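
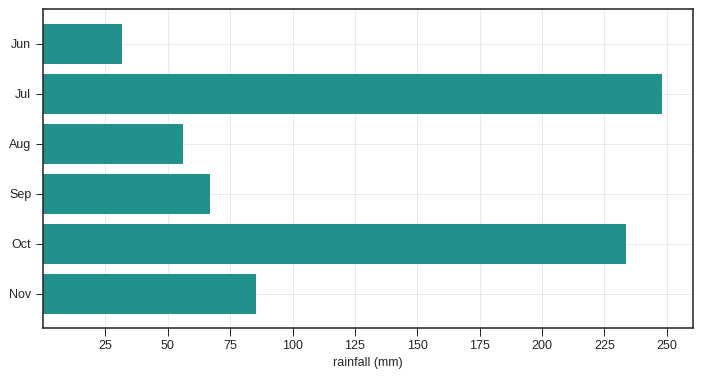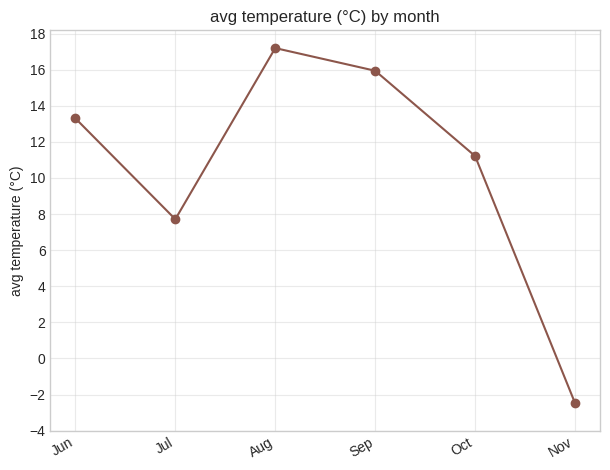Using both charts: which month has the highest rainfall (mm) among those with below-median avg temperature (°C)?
Jul

Chart 2 median avg temperature (°C) ≈ 12; below-median months: Jul, Oct, Nov. Among those, Jul has the highest rainfall (mm) (≈ 250).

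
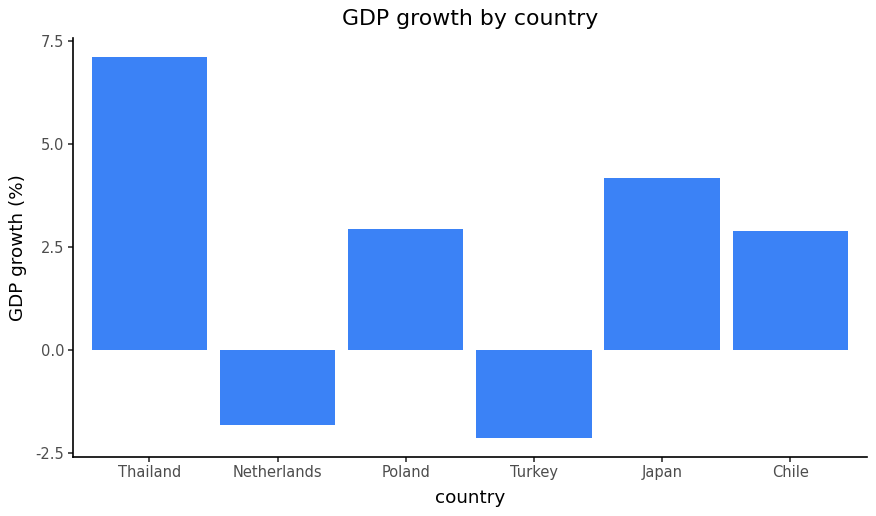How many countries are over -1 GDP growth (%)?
Above -1: Thailand, Poland, Japan, Chile.

4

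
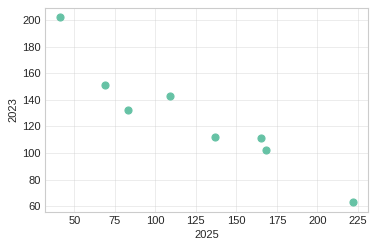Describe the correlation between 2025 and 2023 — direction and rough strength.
Points are negatively correlated; strong (|r| ≈ 0.9).

negative, strong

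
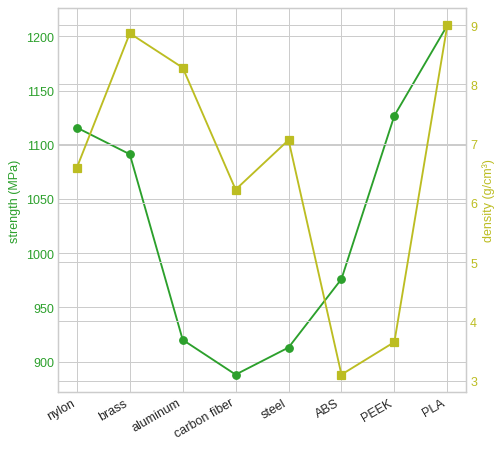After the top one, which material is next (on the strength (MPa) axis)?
PEEK

Top 3 (on the strength (MPa) axis): PLA ≈ 1200, PEEK ≈ 1150, nylon ≈ 1100.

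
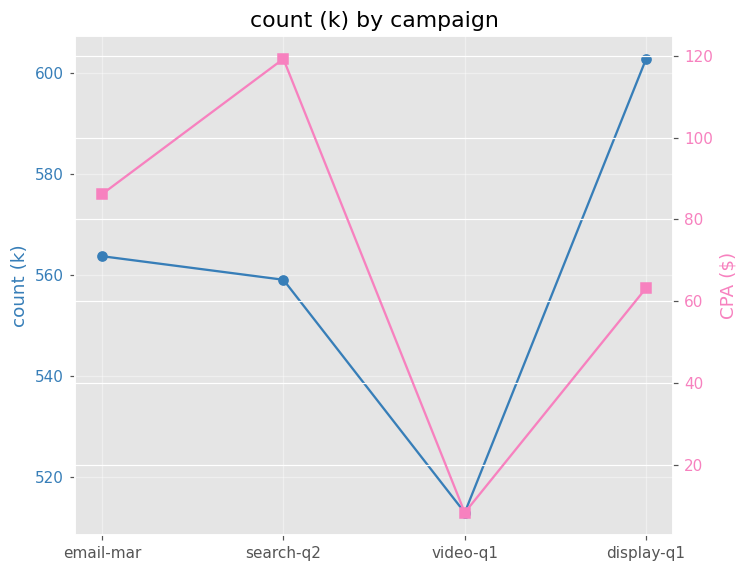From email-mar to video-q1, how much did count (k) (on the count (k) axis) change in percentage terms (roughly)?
≈ -8.9%

email-mar ≈ 560, video-q1 ≈ 510; (510 − 560) / 560 ≈ -8.9%.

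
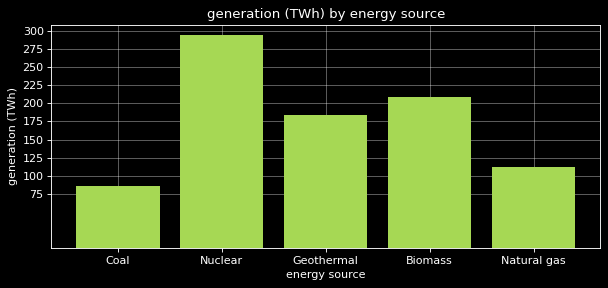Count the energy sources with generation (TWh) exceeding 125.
Above 125: Nuclear, Geothermal, Biomass.

3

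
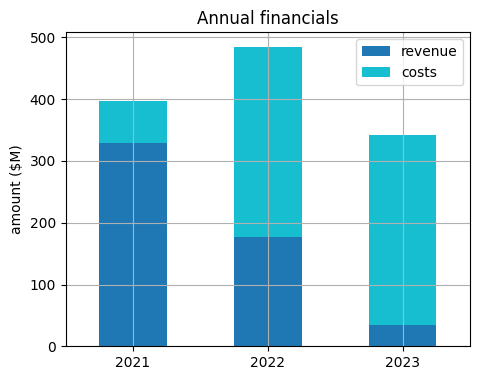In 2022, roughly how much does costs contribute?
≈ 300

costs top ≈ 500, bottom ≈ 200; segment ≈ 300.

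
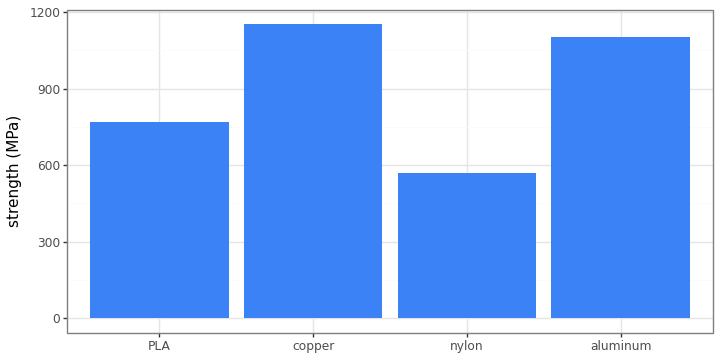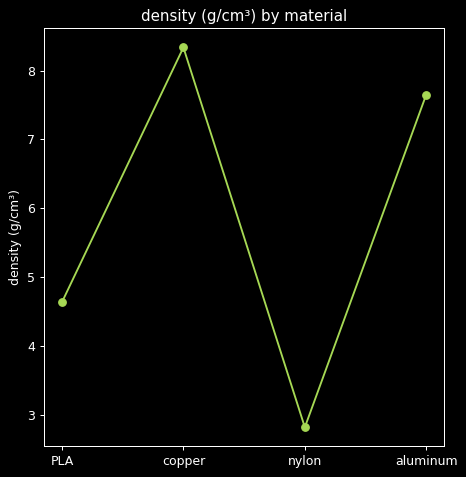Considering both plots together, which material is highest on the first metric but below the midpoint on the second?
Chart 2 median density (g/cm³) ≈ 6; below-median materials: PLA, nylon. Among those, PLA has the highest strength (MPa) (≈ 800).

PLA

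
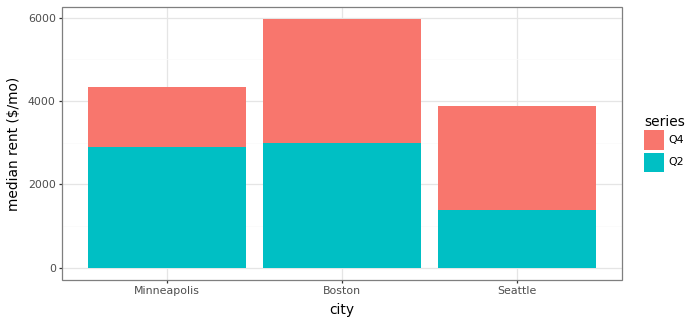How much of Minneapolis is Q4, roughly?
Q4 top ≈ 4500, bottom ≈ 3000; segment ≈ 1500.

≈ 1500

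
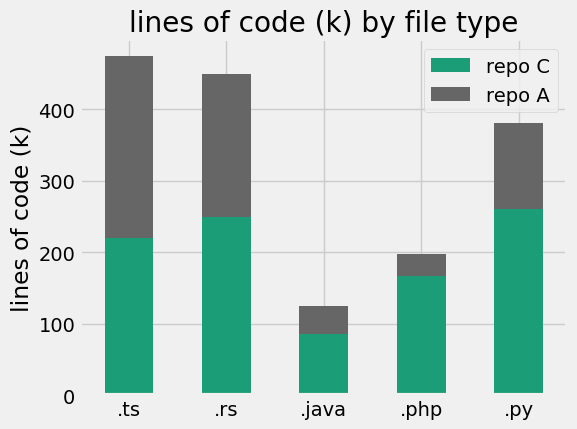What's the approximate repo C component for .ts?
repo C top ≈ 200, bottom ≈ 0; segment ≈ 200.

≈ 200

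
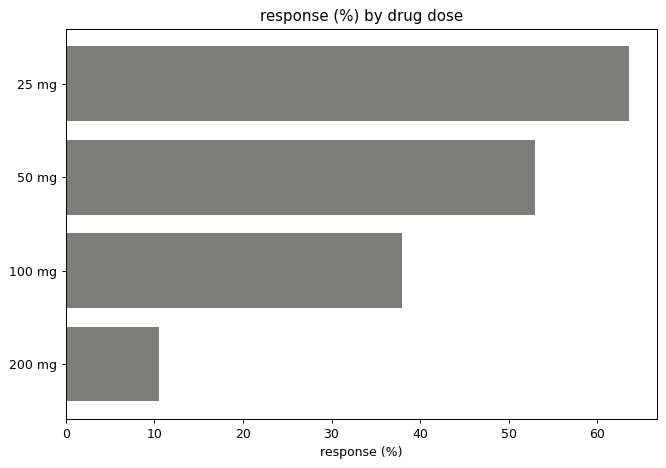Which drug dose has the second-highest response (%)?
Top 3: 25 mg ≈ 60, 50 mg ≈ 50, 100 mg ≈ 40.

50 mg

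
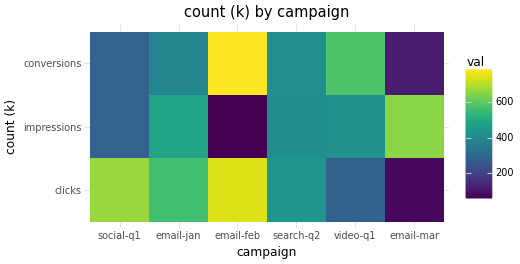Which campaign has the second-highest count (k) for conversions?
video-q1

Top 3 for conversions: email-feb ≈ 800, video-q1 ≈ 600, search-q2 ≈ 400.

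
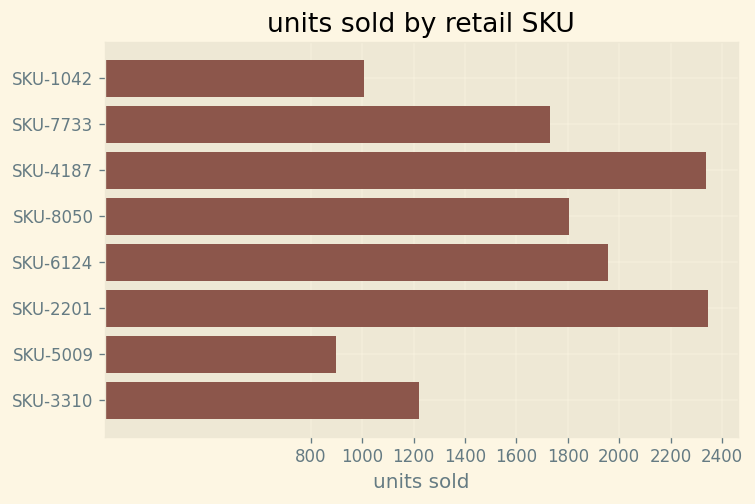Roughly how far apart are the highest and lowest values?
Max SKU-2201 ≈ 2400, min SKU-5009 ≈ 800; range ≈ 1600.

≈ 1600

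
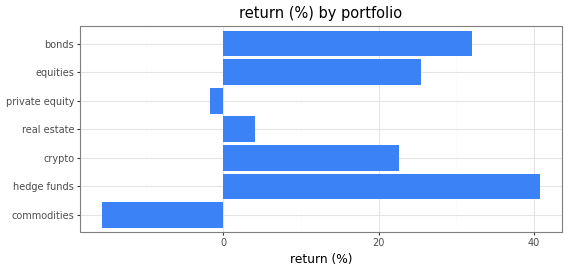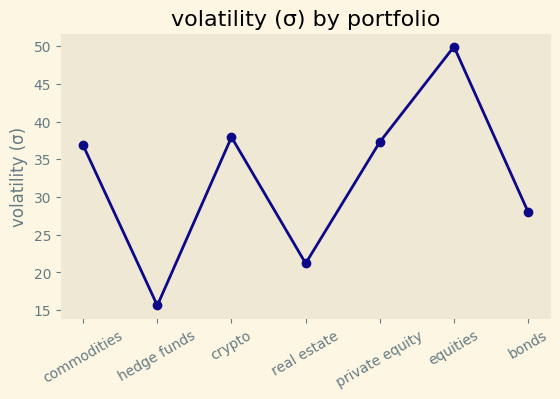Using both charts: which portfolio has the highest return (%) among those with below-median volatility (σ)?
hedge funds

Chart 2 median volatility (σ) ≈ 35; below-median portfolios: hedge funds, real estate, bonds. Among those, hedge funds has the highest return (%) (≈ 40).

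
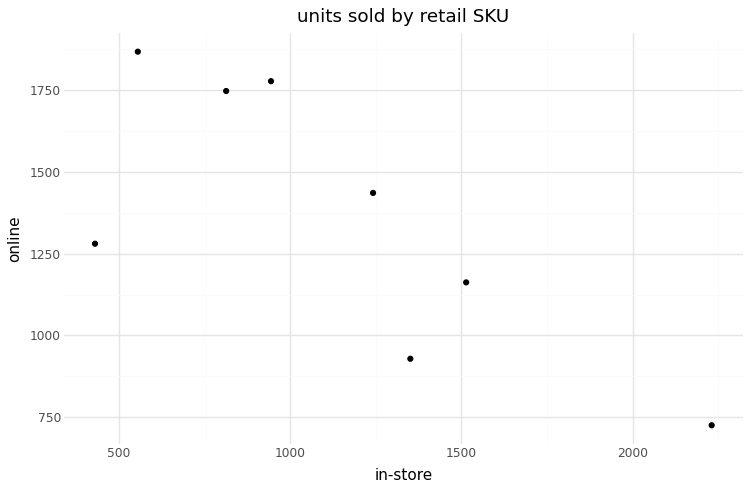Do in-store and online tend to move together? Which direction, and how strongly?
negative, strong

Points are negatively correlated; strong (|r| ≈ 0.8).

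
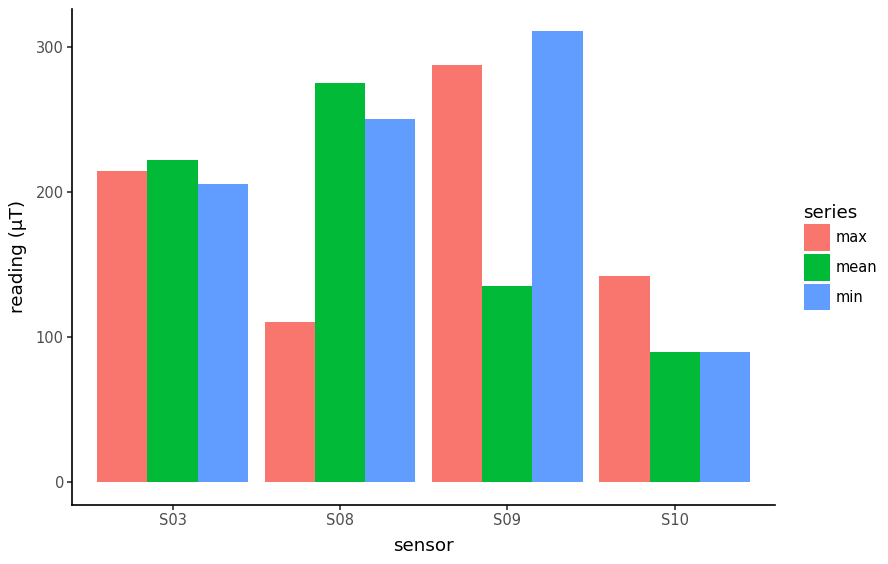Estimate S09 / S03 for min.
S09 ≈ 300, S03 ≈ 200; 300/200 ≈ 1.5.

≈ 1.5×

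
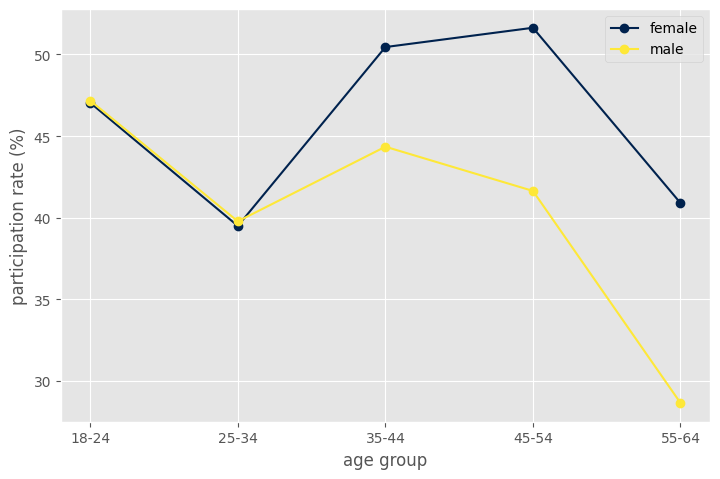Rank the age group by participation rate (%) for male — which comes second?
Top 3 for male: 18-24 ≈ 48, 35-44 ≈ 44, 45-54 ≈ 42.

35-44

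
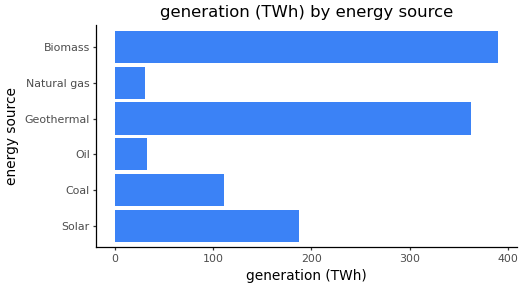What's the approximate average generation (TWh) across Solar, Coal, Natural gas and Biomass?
(200 + 100 + 50 + 400) / 4 ≈ 188.

≈ 188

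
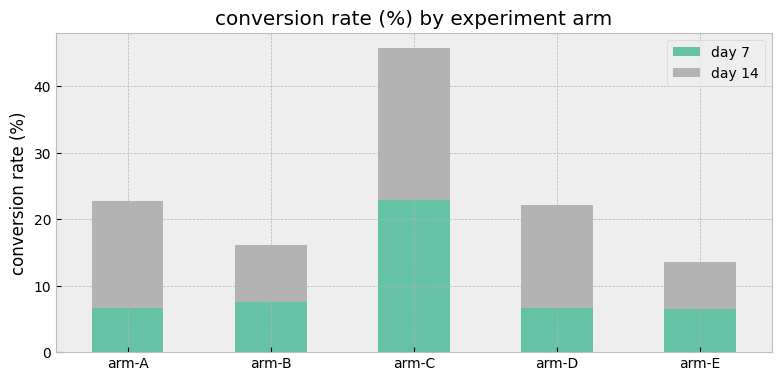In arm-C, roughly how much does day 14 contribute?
day 14 top ≈ 45, bottom ≈ 25; segment ≈ 20.

≈ 20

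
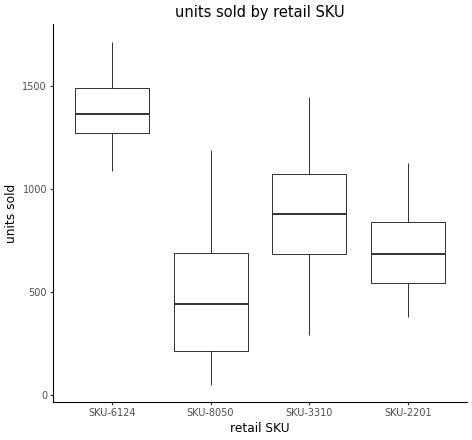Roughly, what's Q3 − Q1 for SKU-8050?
Q3 ≈ 700, Q1 ≈ 200; IQR ≈ 500.

≈ 500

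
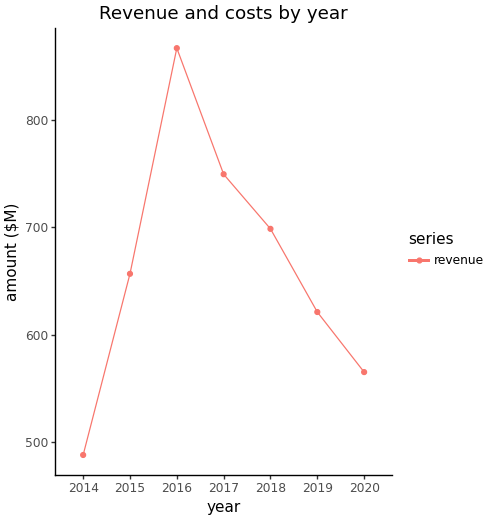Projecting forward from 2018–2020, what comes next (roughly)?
Last three: 700, 600, 550 → slope ≈ -75/step → next ≈ 475.

≈ 475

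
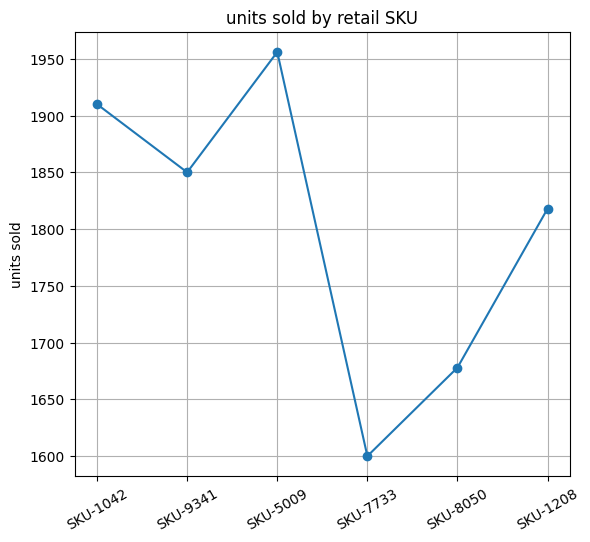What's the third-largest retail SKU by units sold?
Top 4: SKU-5009 ≈ 1950, SKU-1042 ≈ 1900, SKU-9341 ≈ 1850, SKU-1208 ≈ 1800.

SKU-9341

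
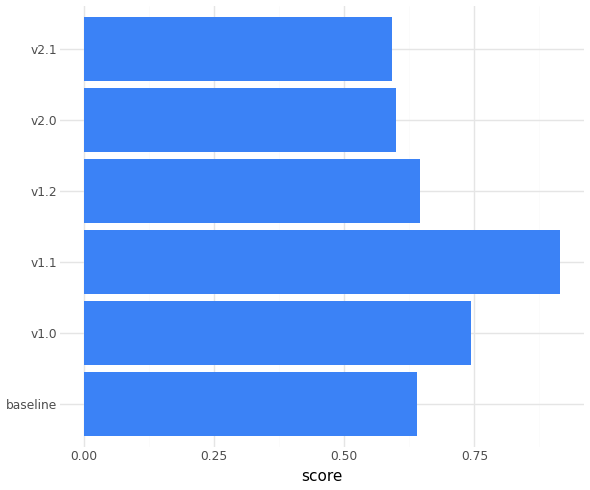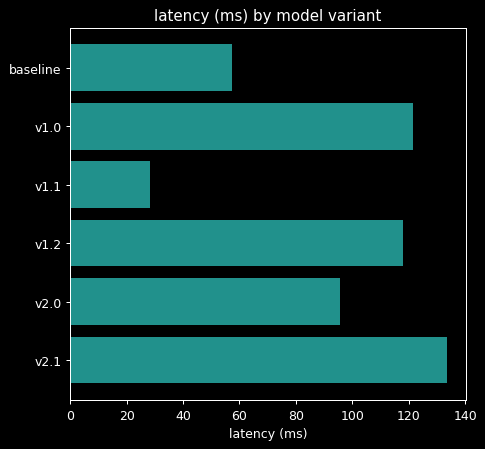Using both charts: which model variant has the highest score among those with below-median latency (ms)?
Chart 2 median latency (ms) ≈ 100; below-median model variants: baseline, v1.1, v2.0. Among those, v1.1 has the highest score (≈ 0.9).

v1.1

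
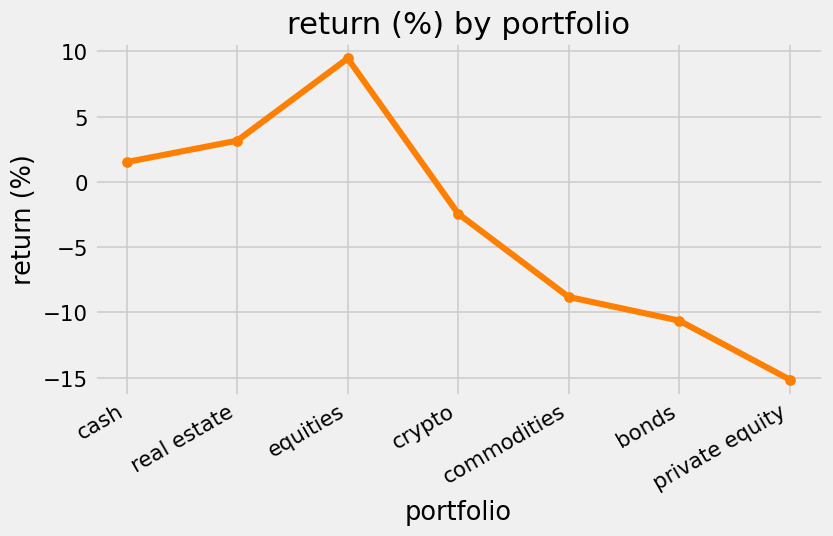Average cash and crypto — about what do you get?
(0 + 0) / 2 ≈ 0.

≈ 0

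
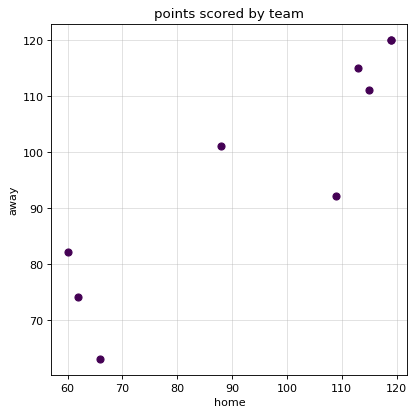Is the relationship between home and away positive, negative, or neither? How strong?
Points are positively correlated; strong (|r| ≈ 0.9).

positive, strong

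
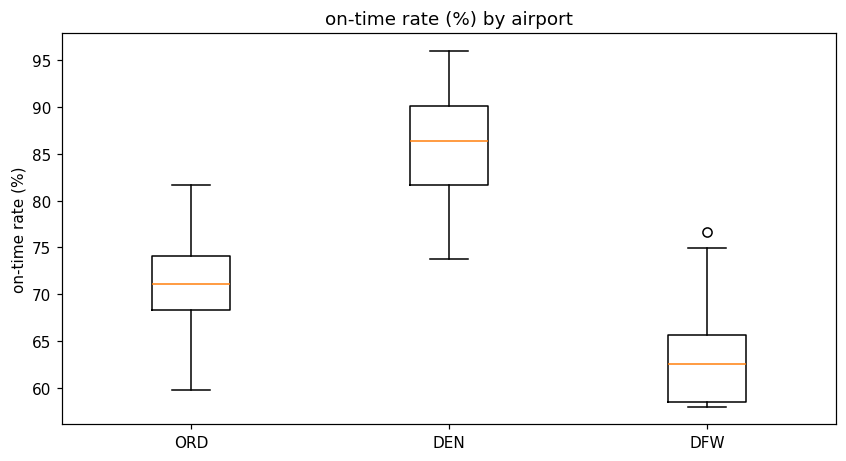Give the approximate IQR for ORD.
≈ 5

Q3 ≈ 75, Q1 ≈ 70; IQR ≈ 5.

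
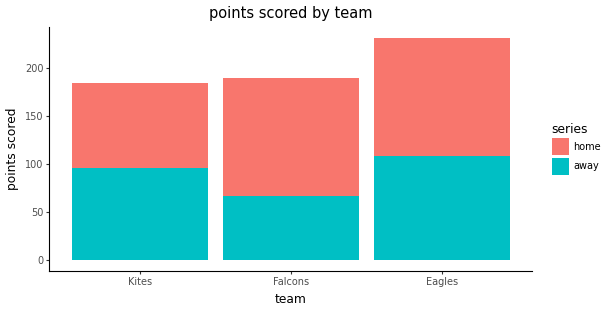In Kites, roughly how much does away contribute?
away top ≈ 100, bottom ≈ 0; segment ≈ 100.

≈ 100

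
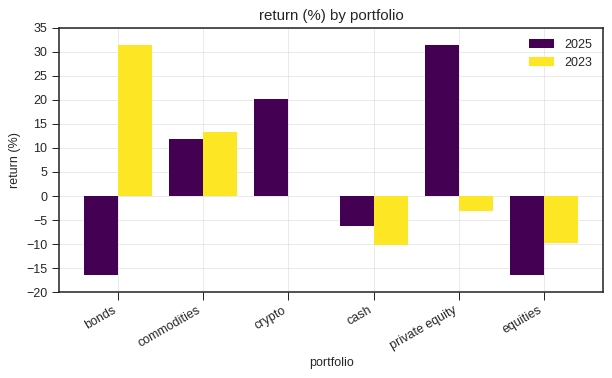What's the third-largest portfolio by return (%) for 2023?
crypto

Top 4 for 2023: bonds ≈ 30, commodities ≈ 15, crypto ≈ 0, private equity ≈ -5.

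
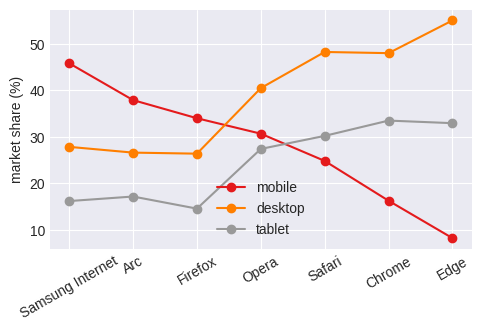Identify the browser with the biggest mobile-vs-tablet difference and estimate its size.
Samsung Internet, ≈ 30 %

Samsung Internet: mobile ≈ 45, tablet ≈ 15 → gap ≈ 30. Next-largest (Edge) is only ≈ 25.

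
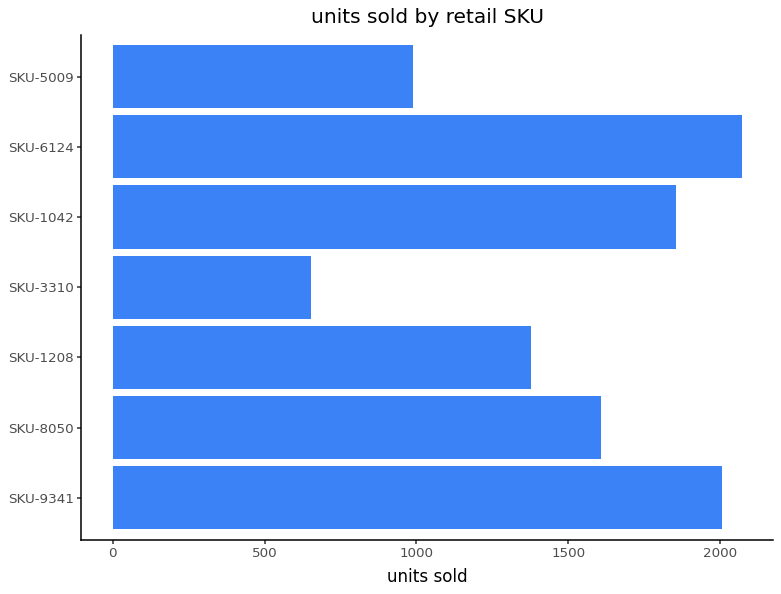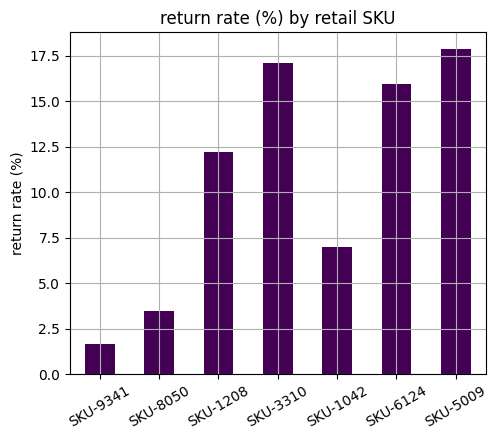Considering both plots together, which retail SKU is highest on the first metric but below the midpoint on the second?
SKU-9341

Chart 2 median return rate (%) ≈ 12; below-median retail SKUs: SKU-9341, SKU-8050, SKU-1042. Among those, SKU-9341 has the highest units sold (≈ 2000).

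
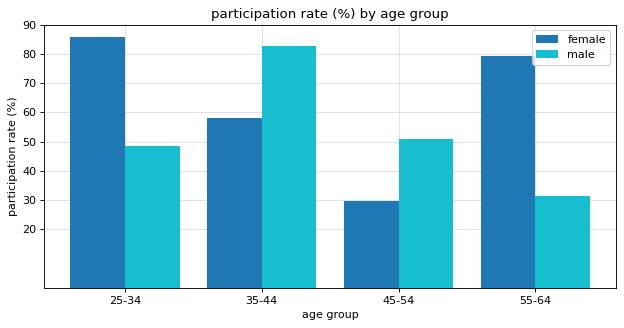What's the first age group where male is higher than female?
35-44

25-34: male ≈ 50 vs female ≈ 90 (not yet); 35-44: male ≈ 80 vs female ≈ 60 (first crossover).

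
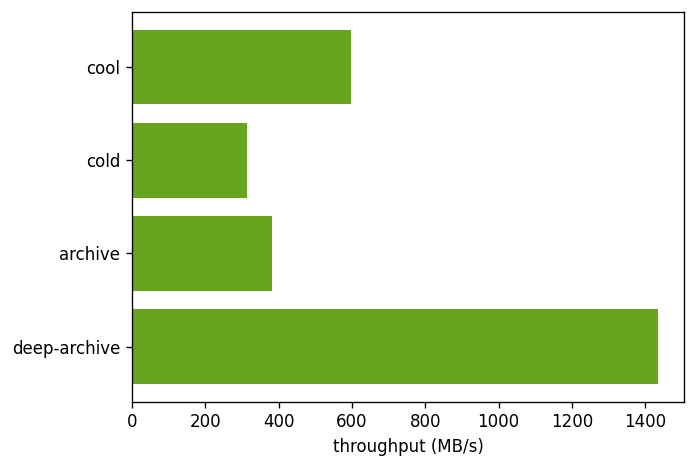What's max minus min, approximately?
≈ 1000

Max deep-archive ≈ 1400, min cold ≈ 400; range ≈ 1000.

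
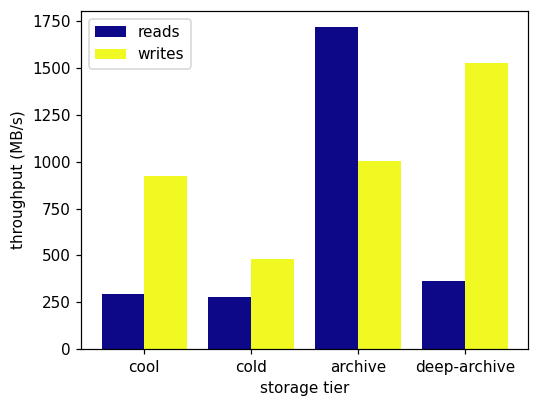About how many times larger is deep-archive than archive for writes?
≈ 1.6×

deep-archive ≈ 1600, archive ≈ 1000; 1600/1000 ≈ 1.6.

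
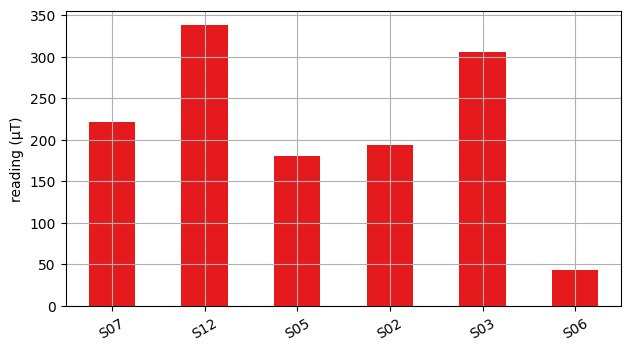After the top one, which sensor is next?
S03

Top 3: S12 ≈ 350, S03 ≈ 300, S07 ≈ 200.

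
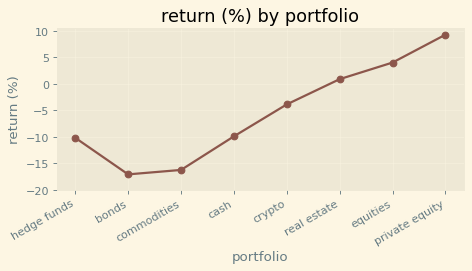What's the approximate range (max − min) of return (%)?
≈ 25

Max private equity ≈ 10, min bonds ≈ -15; range ≈ 25.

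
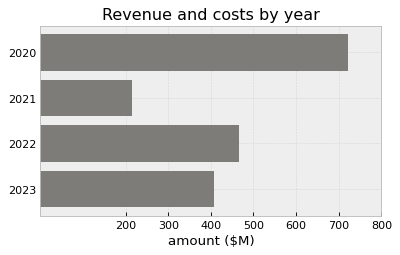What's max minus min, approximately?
Max 2020 ≈ 700, min 2021 ≈ 200; range ≈ 500.

≈ 500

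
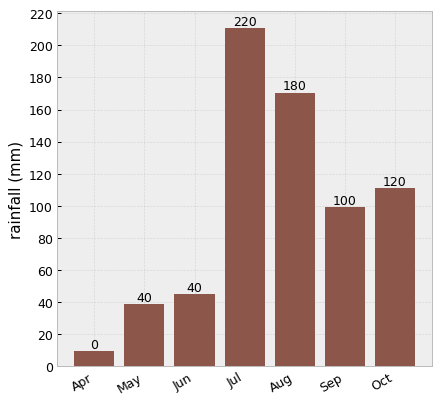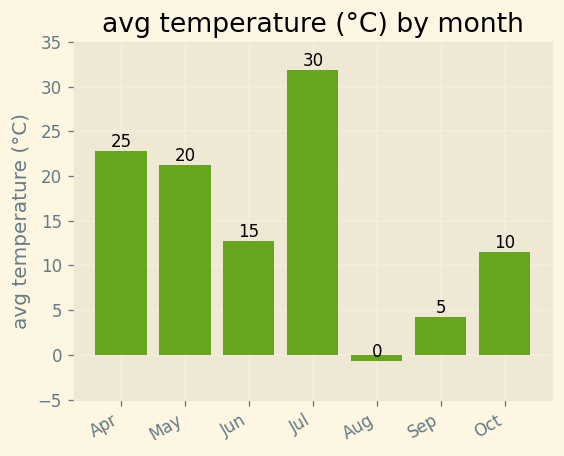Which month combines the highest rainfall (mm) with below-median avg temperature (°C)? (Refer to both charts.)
Aug

Chart 2 median avg temperature (°C) ≈ 15; below-median months: Aug, Sep, Oct. Among those, Aug has the highest rainfall (mm) (≈ 180).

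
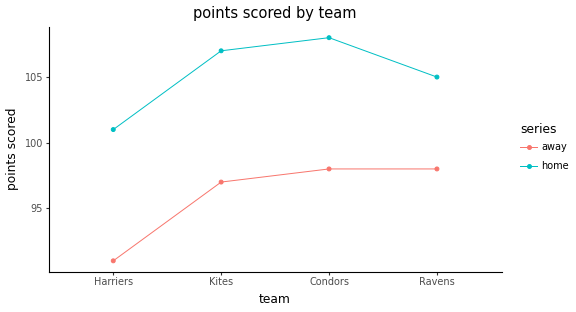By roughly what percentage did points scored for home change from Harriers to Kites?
≈ +8%

Harriers ≈ 100, Kites ≈ 108; (108 − 100) / 100 ≈ +8%.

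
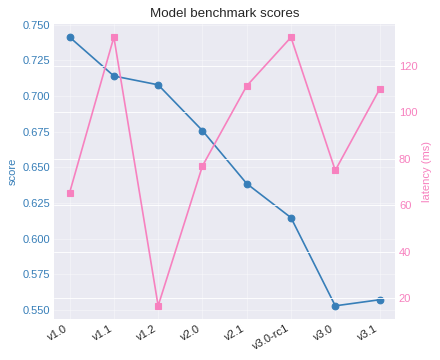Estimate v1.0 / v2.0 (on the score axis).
v1.0 ≈ 0.74, v2.0 ≈ 0.68; 0.74/0.68 ≈ 1.09.

≈ 1.09×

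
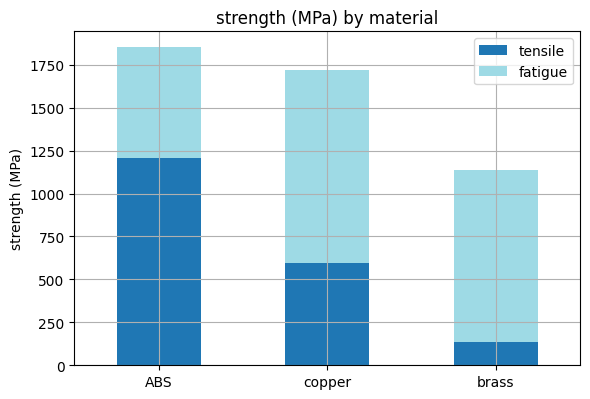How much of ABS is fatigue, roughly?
≈ 600

fatigue top ≈ 1800, bottom ≈ 1200; segment ≈ 600.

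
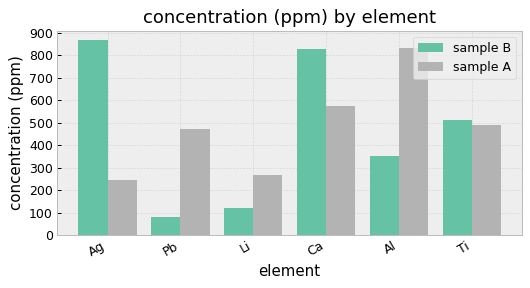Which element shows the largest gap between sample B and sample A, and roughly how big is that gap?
Ag, ≈ 700 ppm

Ag: sample B ≈ 900, sample A ≈ 200 → gap ≈ 700. Next-largest (Al) is only ≈ 400.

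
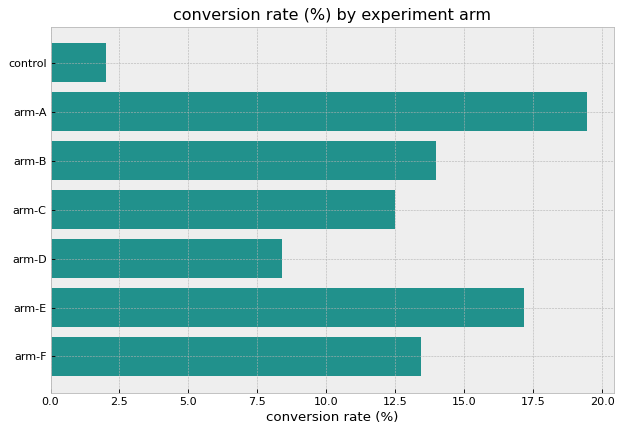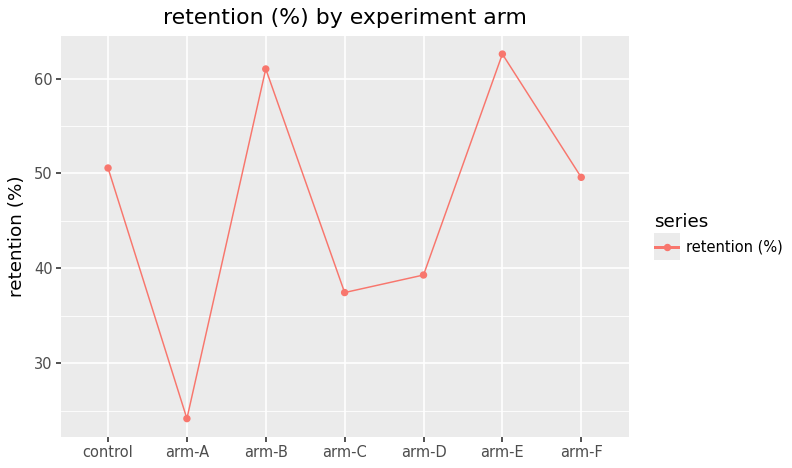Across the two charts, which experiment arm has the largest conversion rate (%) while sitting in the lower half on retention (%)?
Chart 2 median retention (%) ≈ 50; below-median experiment arms: arm-A, arm-C, arm-D. Among those, arm-A has the highest conversion rate (%) (≈ 20).

arm-A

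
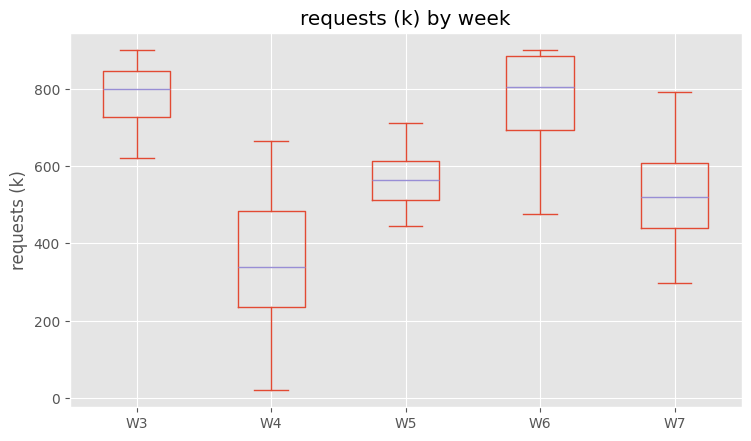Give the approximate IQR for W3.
Q3 ≈ 850, Q1 ≈ 750; IQR ≈ 100.

≈ 100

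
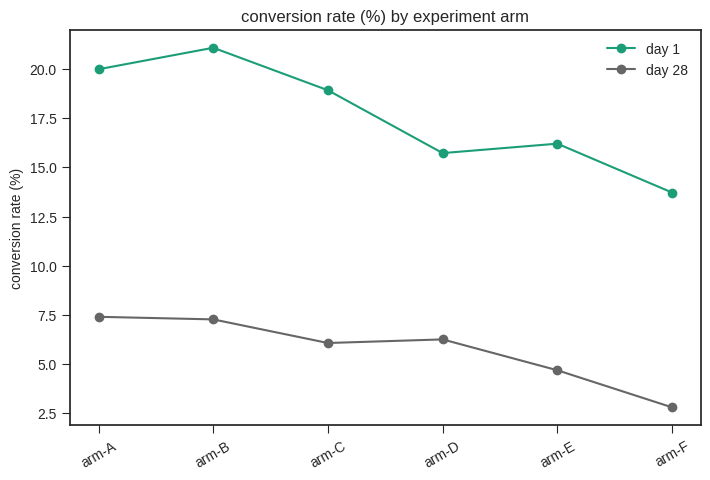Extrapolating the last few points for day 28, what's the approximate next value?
≈ 0

Last three: 6, 4, 2 → slope ≈ -2/step → next ≈ 0.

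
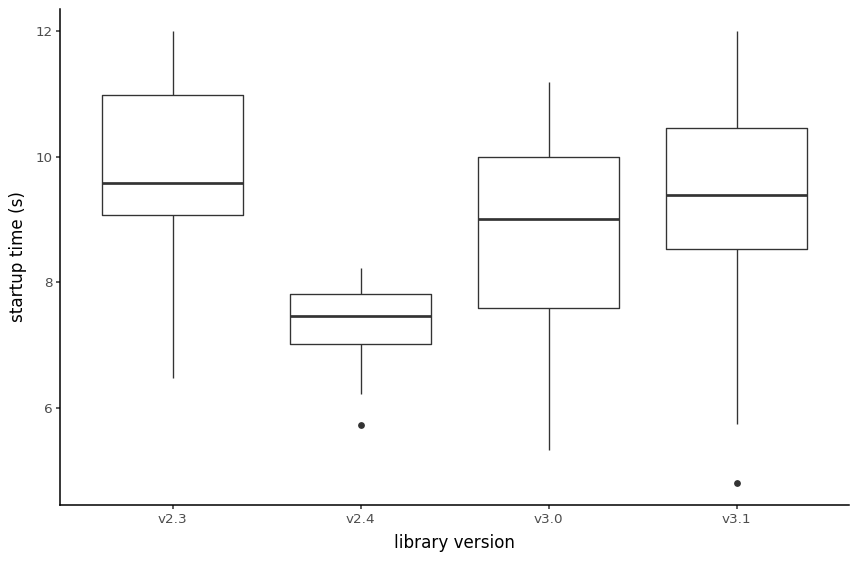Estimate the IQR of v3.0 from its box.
Q3 ≈ 10.0, Q1 ≈ 7.5; IQR ≈ 2.5.

≈ 2.5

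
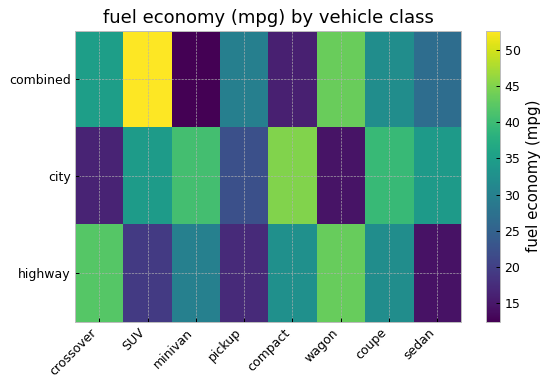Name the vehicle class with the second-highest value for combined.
Top 3 for combined: SUV ≈ 55, wagon ≈ 45, crossover ≈ 35.

wagon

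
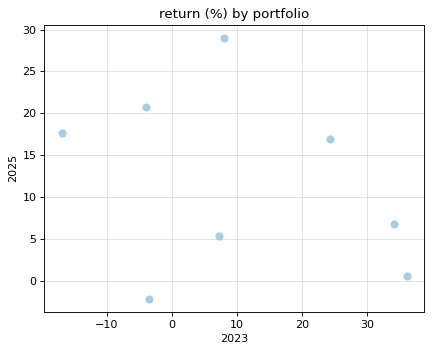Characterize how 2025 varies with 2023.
Points are negatively correlated; weak (|r| ≈ 0.3).

negative, weak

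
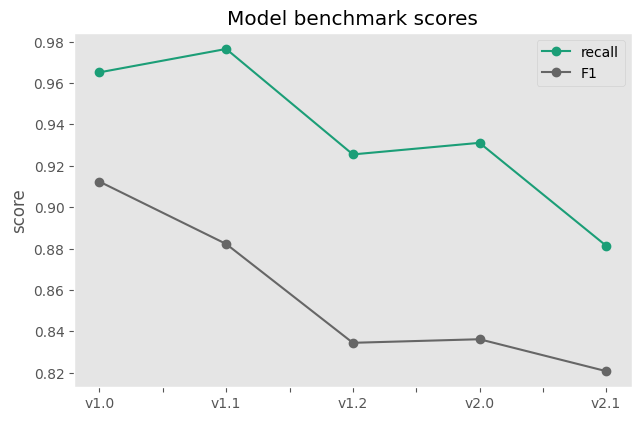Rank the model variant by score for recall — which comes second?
Top 3 for recall: v1.1 ≈ 0.98, v1.0 ≈ 0.96, v2.0 ≈ 0.94.

v1.0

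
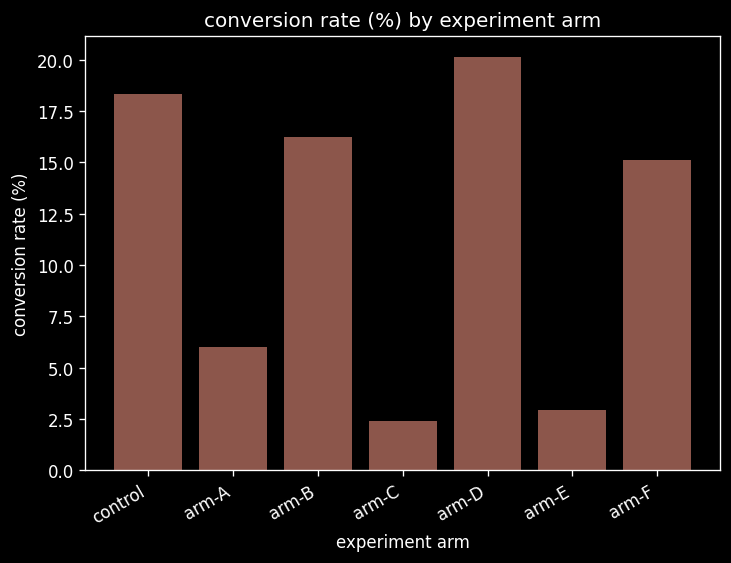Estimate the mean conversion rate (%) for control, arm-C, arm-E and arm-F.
(18 + 2 + 2 + 16) / 4 ≈ 10.

≈ 10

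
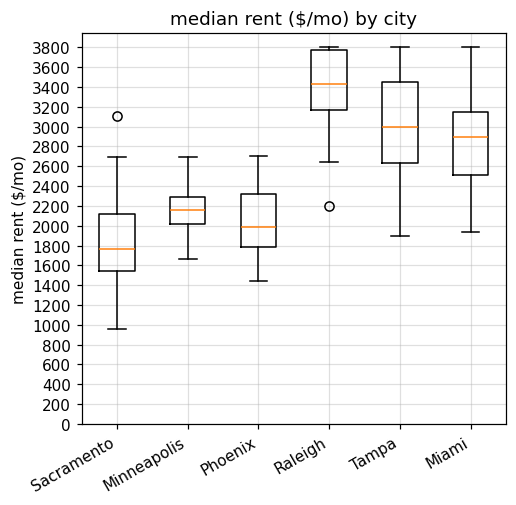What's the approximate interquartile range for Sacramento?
≈ 600

Q3 ≈ 2200, Q1 ≈ 1600; IQR ≈ 600.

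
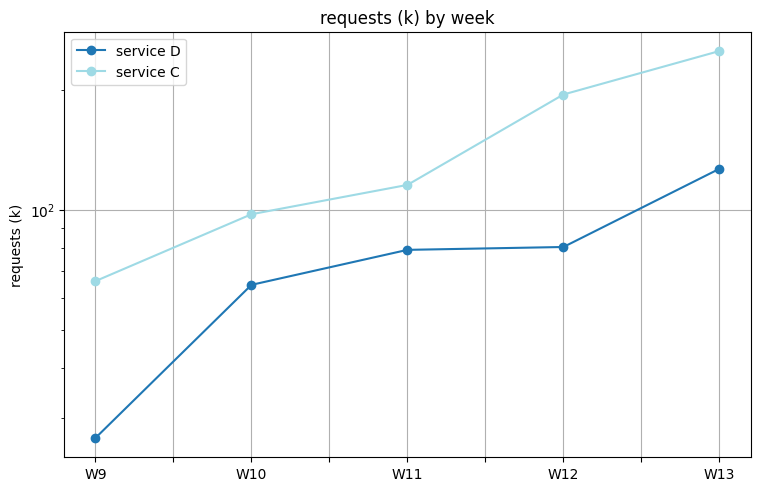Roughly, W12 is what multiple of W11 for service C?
≈ 1.67×

W12 ≈ 200, W11 ≈ 120; 200/120 ≈ 1.67.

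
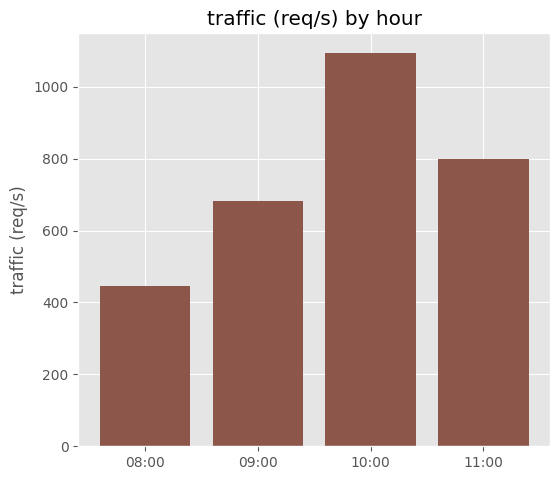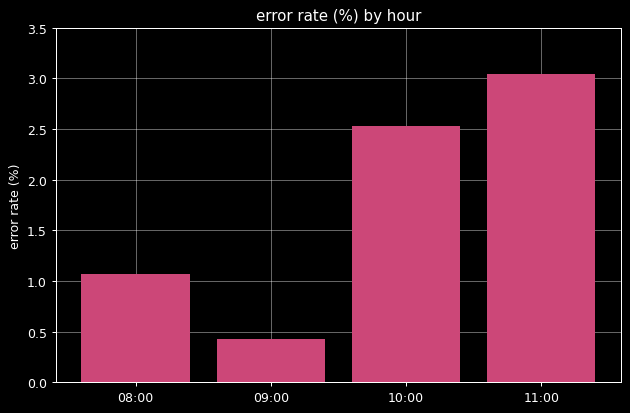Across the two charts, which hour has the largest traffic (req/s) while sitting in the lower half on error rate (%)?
09:00

Chart 2 median error rate (%) ≈ 2; below-median hours: 08:00, 09:00. Among those, 09:00 has the highest traffic (req/s) (≈ 600).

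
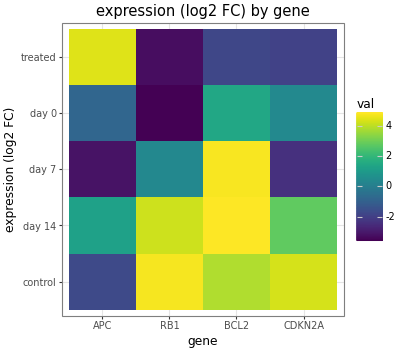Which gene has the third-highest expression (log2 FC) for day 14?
CDKN2A

Top 4 for day 14: BCL2 ≈ 5, RB1 ≈ 4, CDKN2A ≈ 3, APC ≈ 1.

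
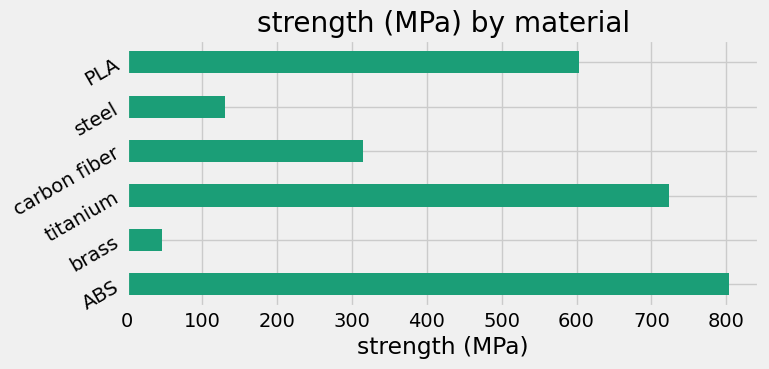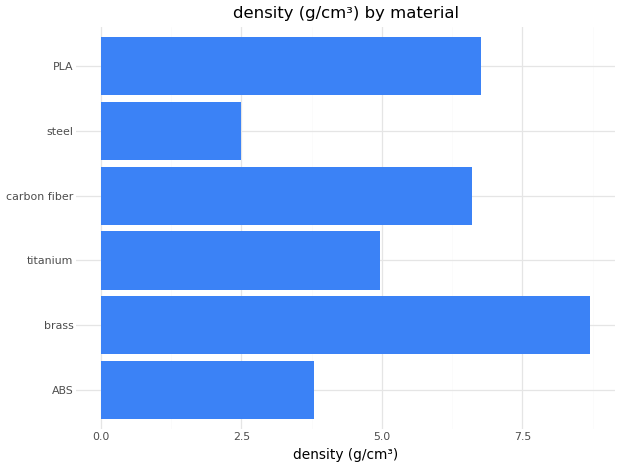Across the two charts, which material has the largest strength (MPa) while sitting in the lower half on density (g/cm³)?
Chart 2 median density (g/cm³) ≈ 6; below-median materials: ABS, titanium, steel. Among those, ABS has the highest strength (MPa) (≈ 800).

ABS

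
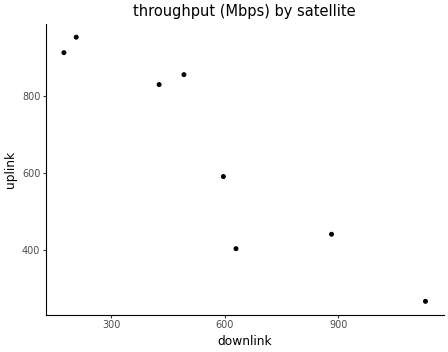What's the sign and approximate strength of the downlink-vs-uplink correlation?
Points are negatively correlated; strong (|r| ≈ 0.9).

negative, strong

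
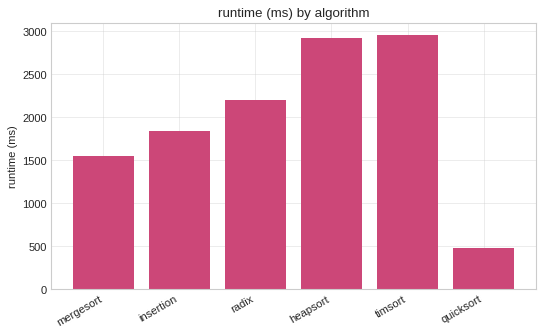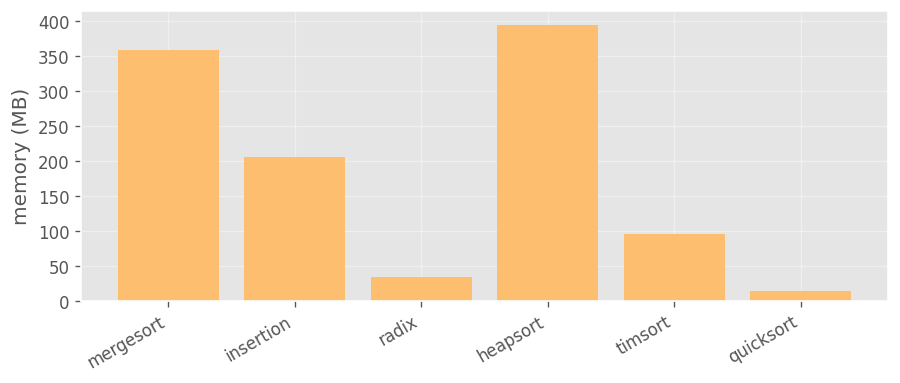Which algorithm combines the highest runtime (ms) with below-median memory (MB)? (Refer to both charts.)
timsort

Chart 2 median memory (MB) ≈ 150; below-median algorithms: radix, timsort, quicksort. Among those, timsort has the highest runtime (ms) (≈ 3000).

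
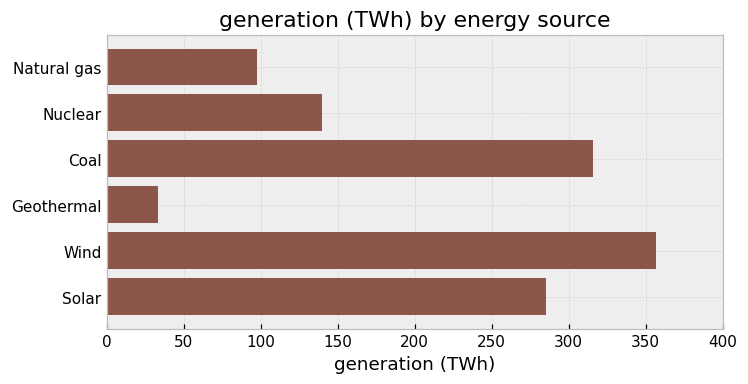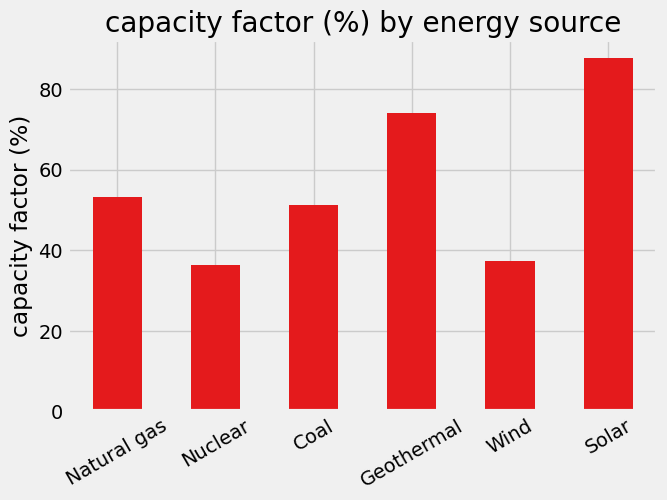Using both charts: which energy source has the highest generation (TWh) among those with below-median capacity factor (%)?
Chart 2 median capacity factor (%) ≈ 50; below-median energy sources: Nuclear, Coal, Wind. Among those, Wind has the highest generation (TWh) (≈ 350).

Wind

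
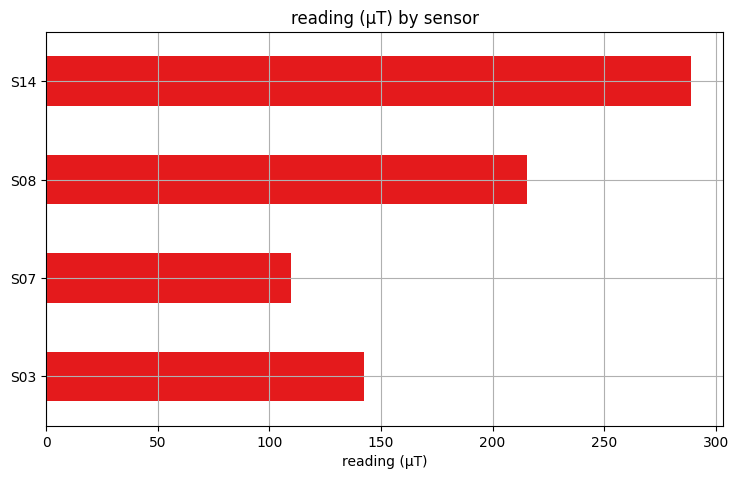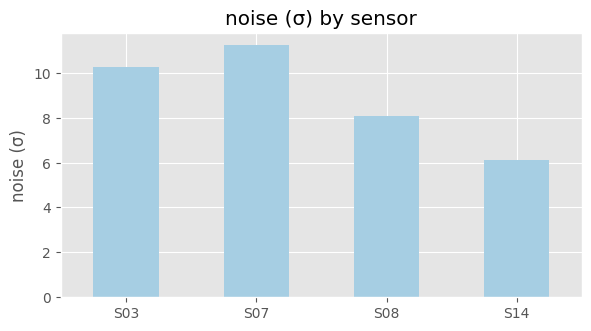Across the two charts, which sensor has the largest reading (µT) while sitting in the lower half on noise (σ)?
S14

Chart 2 median noise (σ) ≈ 10; below-median sensors: S08, S14. Among those, S14 has the highest reading (µT) (≈ 300).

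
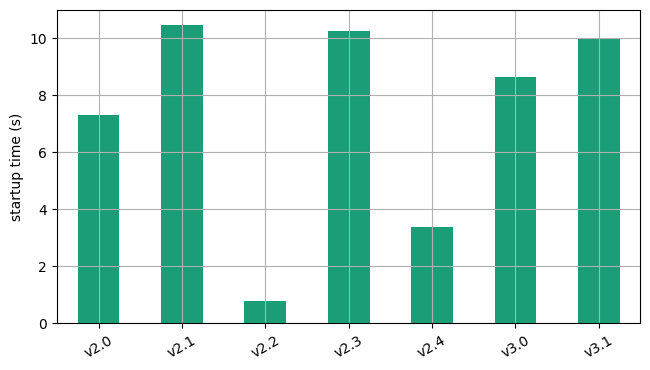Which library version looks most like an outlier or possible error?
v2.2 ≈ 1; the rest sit between ≈ 3 and ≈ 10.

v2.2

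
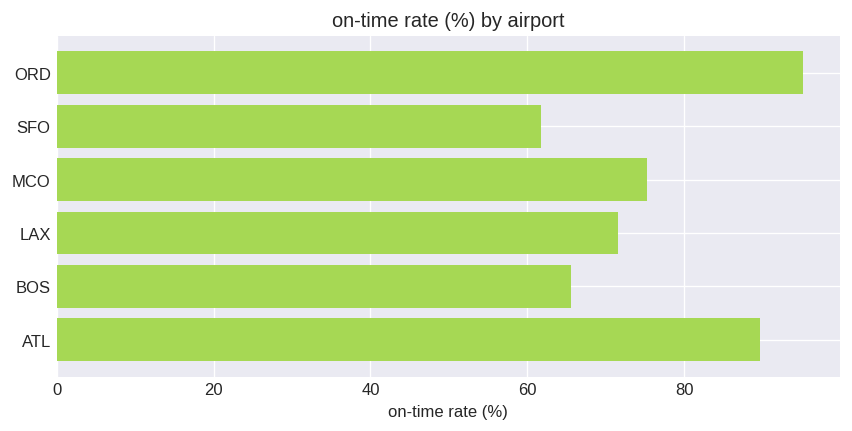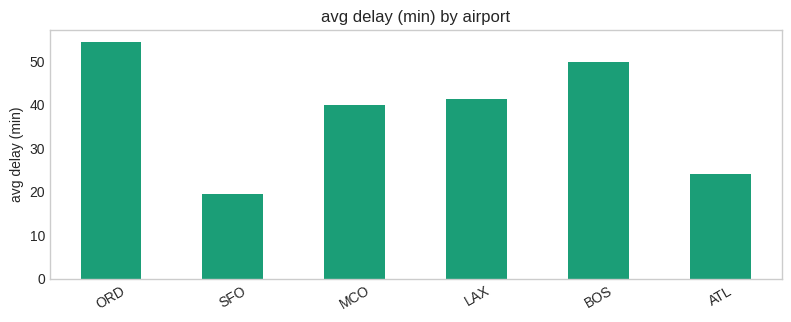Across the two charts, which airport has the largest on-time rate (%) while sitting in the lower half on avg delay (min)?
ATL

Chart 2 median avg delay (min) ≈ 40; below-median airports: SFO, MCO, ATL. Among those, ATL has the highest on-time rate (%) (≈ 90).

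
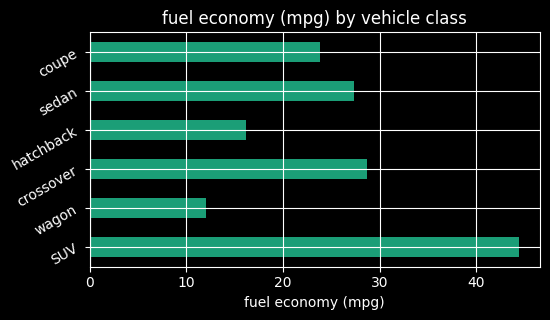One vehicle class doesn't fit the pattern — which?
SUV

SUV ≈ 45; the rest sit between ≈ 10 and ≈ 30.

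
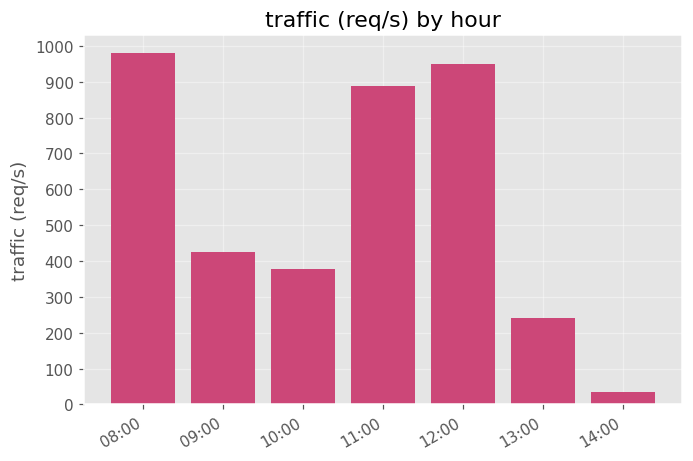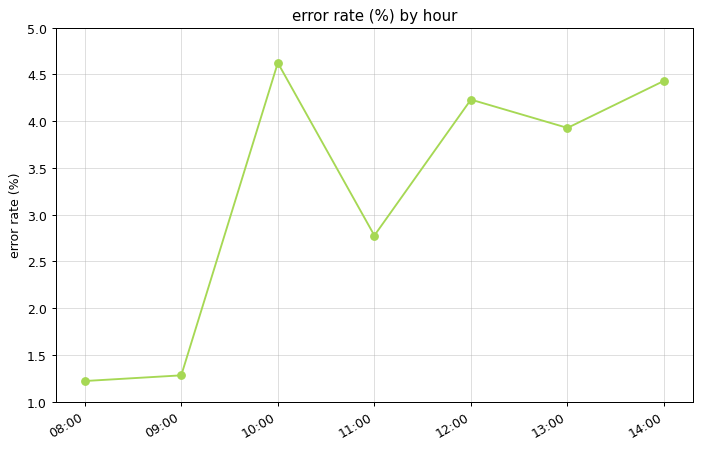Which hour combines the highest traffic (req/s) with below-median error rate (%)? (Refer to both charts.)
Chart 2 median error rate (%) ≈ 4; below-median hours: 08:00, 09:00, 11:00. Among those, 08:00 has the highest traffic (req/s) (≈ 1000).

08:00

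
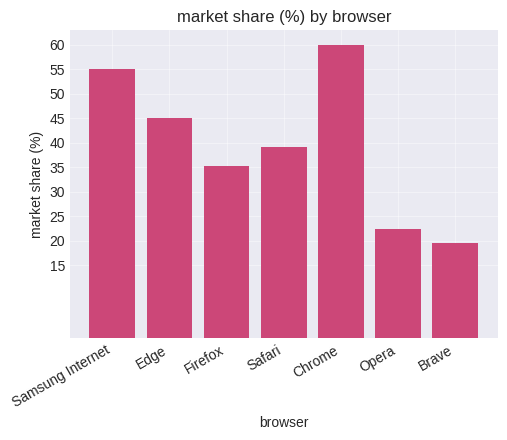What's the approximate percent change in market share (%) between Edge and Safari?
≈ -11.1%

Edge ≈ 45, Safari ≈ 40; (40 − 45) / 45 ≈ -11.1%.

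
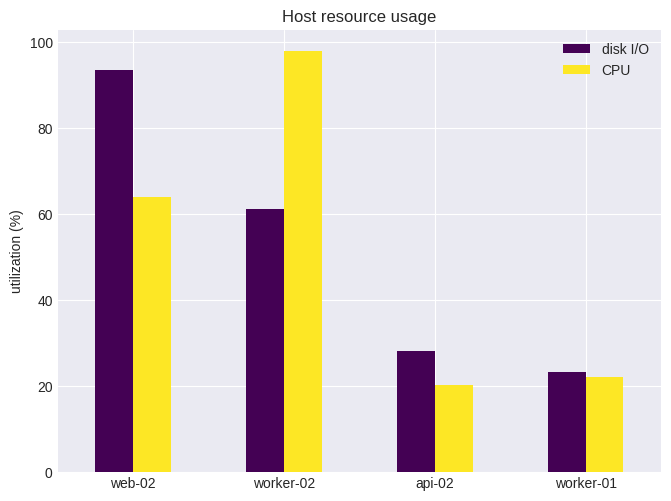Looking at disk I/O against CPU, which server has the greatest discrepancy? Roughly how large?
worker-02, ≈ 40 %

worker-02: disk I/O ≈ 60, CPU ≈ 100 → gap ≈ 40. Next-largest (web-02) is only ≈ 30.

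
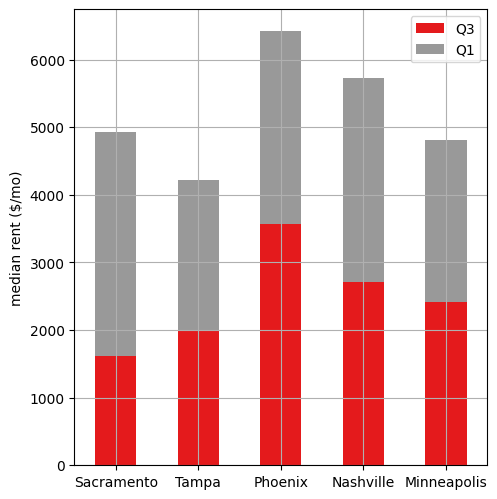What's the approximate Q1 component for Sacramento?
≈ 3000

Q1 top ≈ 5000, bottom ≈ 2000; segment ≈ 3000.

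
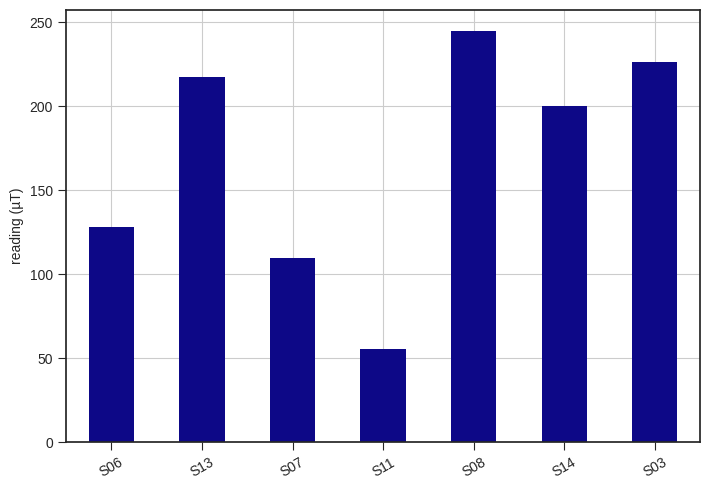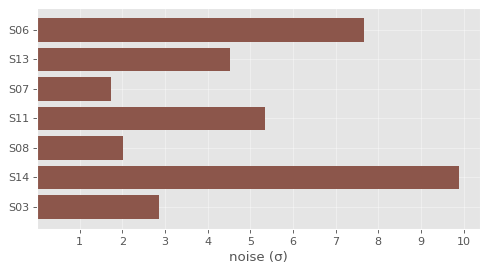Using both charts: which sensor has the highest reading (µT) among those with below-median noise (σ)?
S08

Chart 2 median noise (σ) ≈ 5; below-median sensors: S07, S08, S03. Among those, S08 has the highest reading (µT) (≈ 250).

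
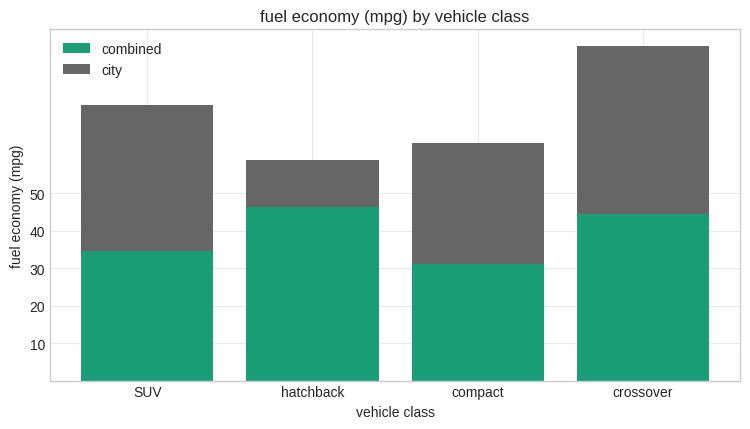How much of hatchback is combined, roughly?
combined top ≈ 50, bottom ≈ 0; segment ≈ 50.

≈ 50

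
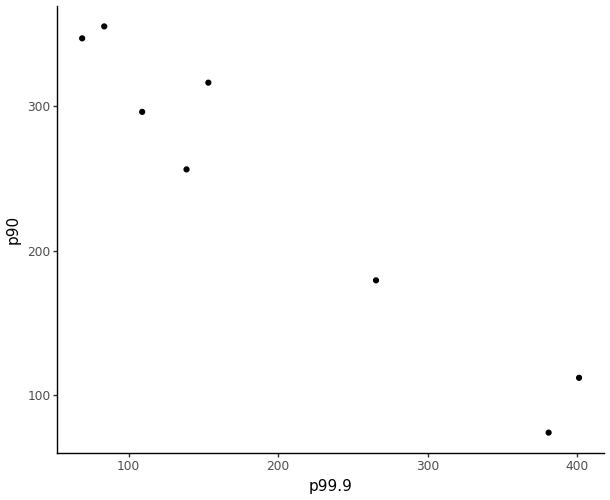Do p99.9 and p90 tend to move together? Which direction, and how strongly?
Points are negatively correlated; strong (|r| ≈ 1.0).

negative, strong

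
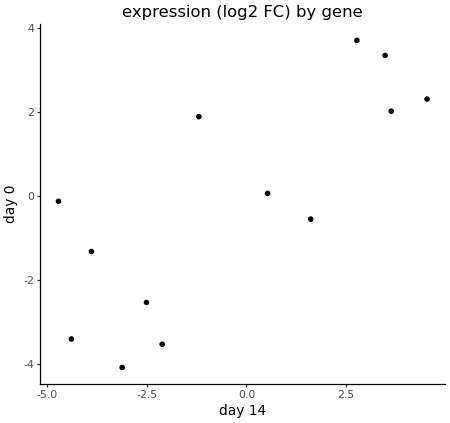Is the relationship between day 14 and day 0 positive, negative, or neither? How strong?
positive, strong

Points are positively correlated; strong (|r| ≈ 0.8).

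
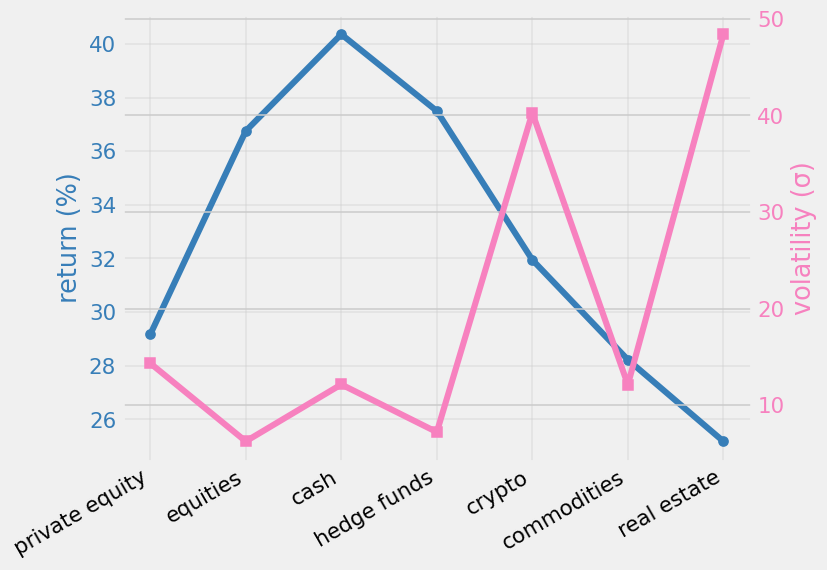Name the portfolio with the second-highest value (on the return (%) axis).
hedge funds

Top 3 (on the return (%) axis): cash ≈ 40, hedge funds ≈ 38, equities ≈ 36.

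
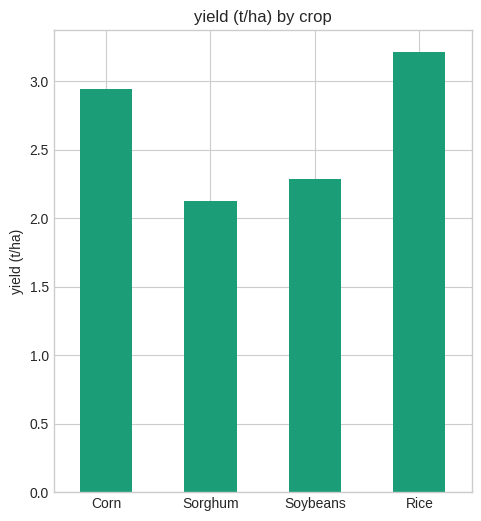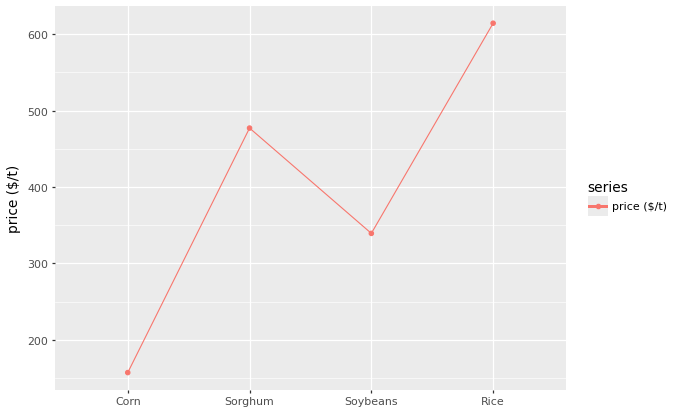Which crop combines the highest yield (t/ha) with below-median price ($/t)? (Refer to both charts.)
Chart 2 median price ($/t) ≈ 400; below-median crops: Corn, Soybeans. Among those, Corn has the highest yield (t/ha) (≈ 3).

Corn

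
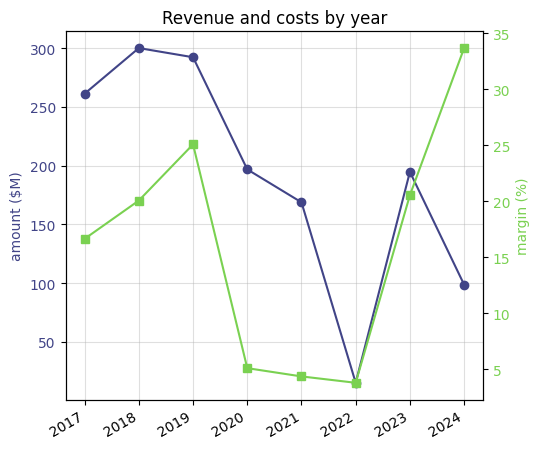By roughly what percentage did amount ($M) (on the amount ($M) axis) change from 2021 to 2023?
≈ +14.3%

2021 ≈ 175, 2023 ≈ 200; (200 − 175) / 175 ≈ +14.3%.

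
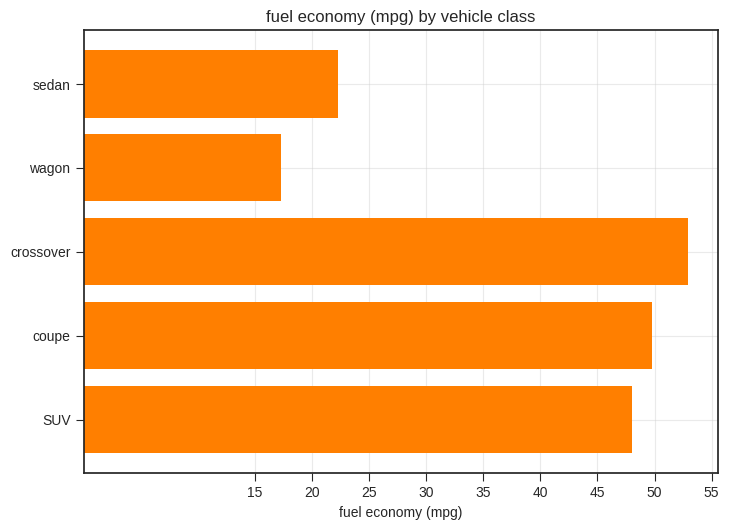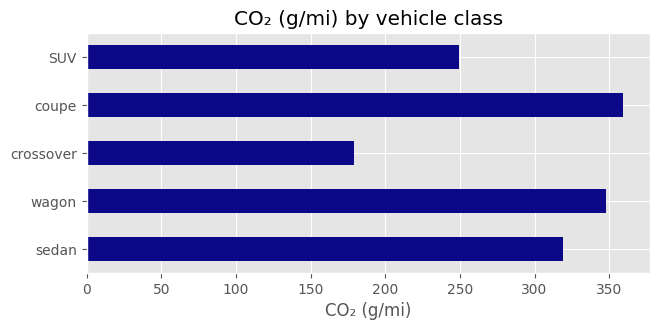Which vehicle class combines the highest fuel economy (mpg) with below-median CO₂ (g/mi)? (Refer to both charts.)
Chart 2 median CO₂ (g/mi) ≈ 300; below-median vehicle classes: crossover, SUV. Among those, crossover has the highest fuel economy (mpg) (≈ 55).

crossover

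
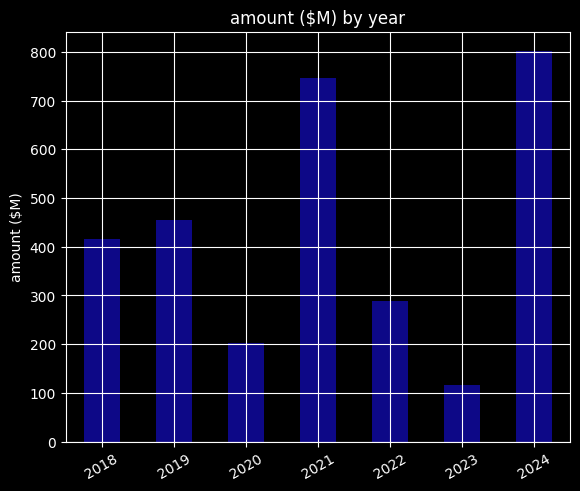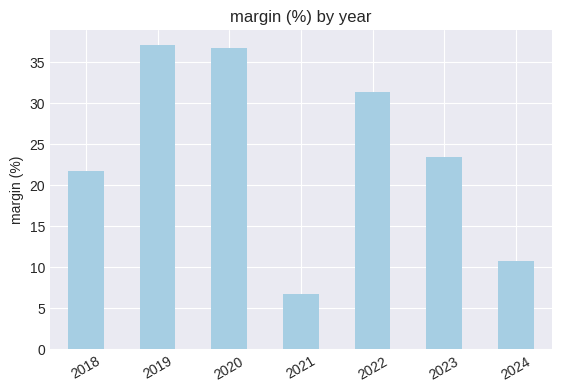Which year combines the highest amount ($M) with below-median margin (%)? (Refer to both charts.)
2024

Chart 2 median margin (%) ≈ 25; below-median years: 2018, 2021, 2024. Among those, 2024 has the highest amount ($M) (≈ 800).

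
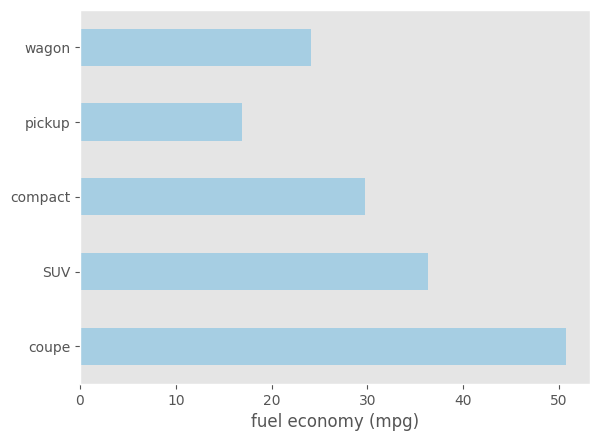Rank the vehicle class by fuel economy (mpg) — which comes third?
Top 4: coupe ≈ 50, SUV ≈ 35, compact ≈ 30, wagon ≈ 25.

compact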